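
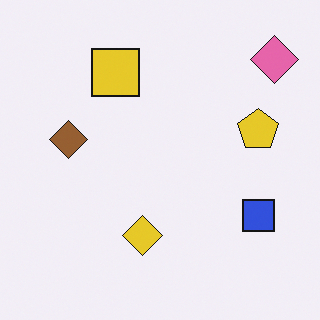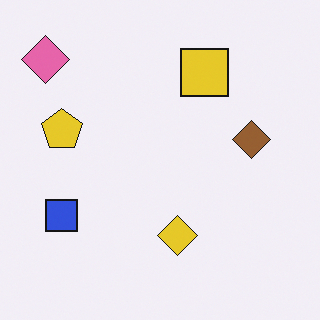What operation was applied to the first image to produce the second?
The image was flipped horizontally (left ↔ right).

The pink diamond is in the top-right of the first image and the top-left of the second — shapes on opposite sides of the vertical midline have swapped in a mirror flip.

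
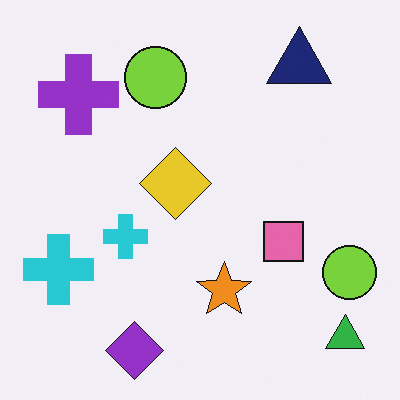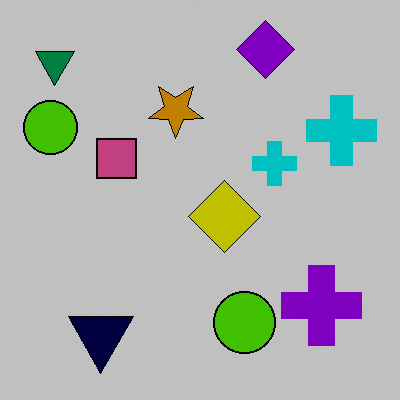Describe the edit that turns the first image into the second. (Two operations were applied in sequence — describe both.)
The image was rotated 180°, then heavily posterized to just a handful of flat colors.

The green triangle sits in the bottom-right of the first image and the top-left of the second — consistent with a whole-image 180° rotation. Each flat color has snapped to a coarser quantized level — most visibly, the near-white background has dropped to a flat grey.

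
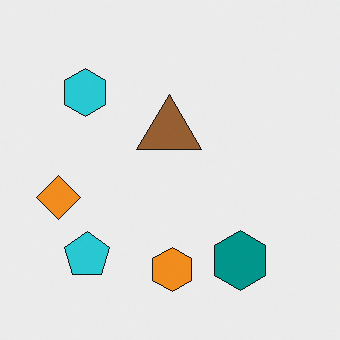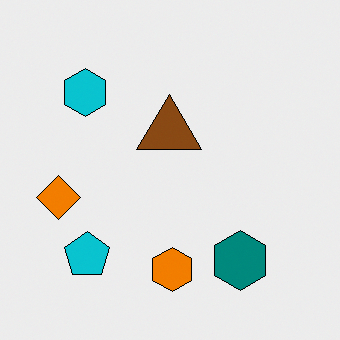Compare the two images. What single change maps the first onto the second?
Given slightly increased contrast.

Tones are pushed away from mid-grey across the whole image — a global contrast change.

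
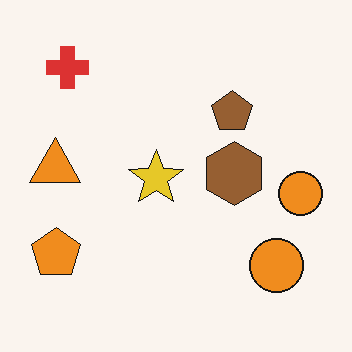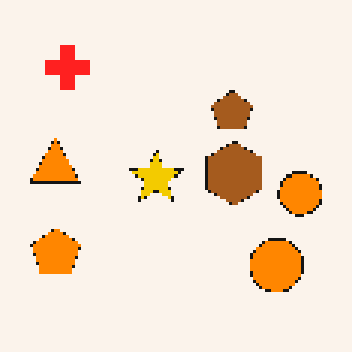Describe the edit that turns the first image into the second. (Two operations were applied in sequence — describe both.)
The image was lightly pixelated (a mild mosaic effect), then slightly oversaturated.

Shapes are reduced to large square blocks; fine edges and outlines are lost — a downscale-then-upscale (mosaic) effect. All colors are more vivid — a global saturation change.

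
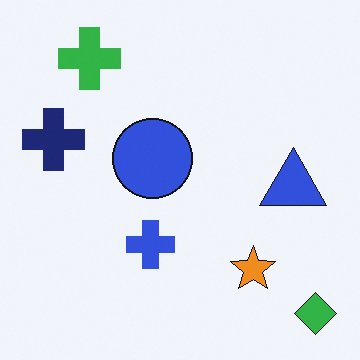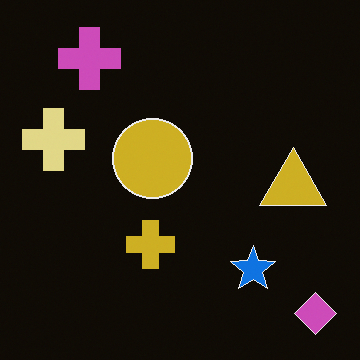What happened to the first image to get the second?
The image was color-inverted (negative).

The light background has become dark and every shape's color is its complement — a photographic negative.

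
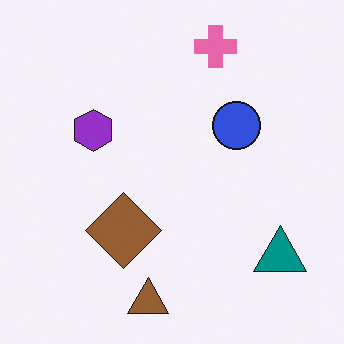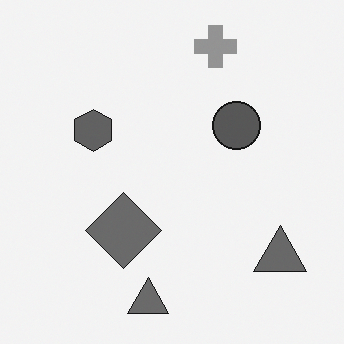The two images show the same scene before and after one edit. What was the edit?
This is the original image converted to grayscale.

All color is removed — every shape is now a shade of grey.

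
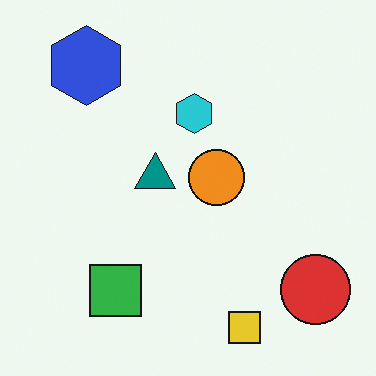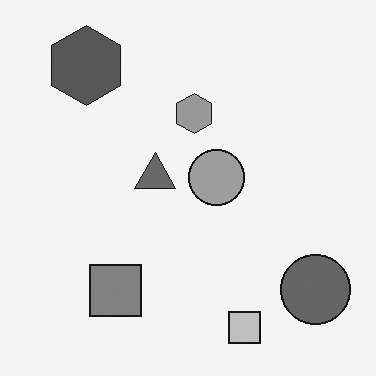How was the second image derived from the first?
It was converted to grayscale.

All color is removed — every shape is now a shade of grey.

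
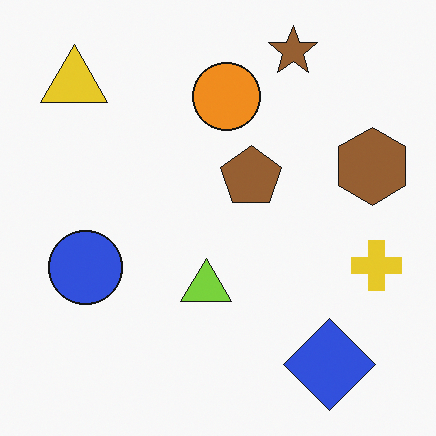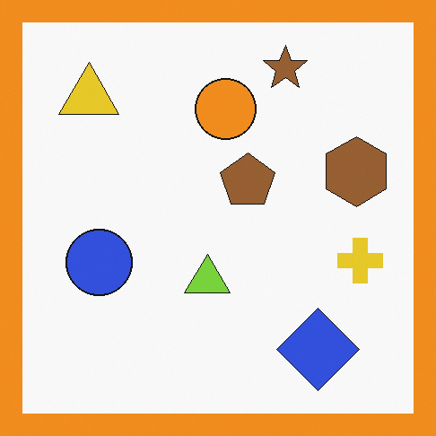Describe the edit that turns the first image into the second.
The image was framed with a orange border.

A solid orange frame runs around the edge of the second image, with the content slightly shrunk inside it.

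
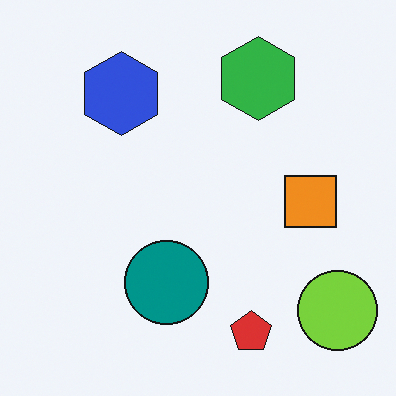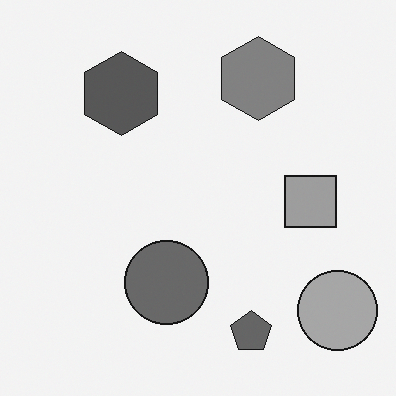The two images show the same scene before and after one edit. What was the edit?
This is the original image converted to grayscale.

All color is removed — every shape is now a shade of grey.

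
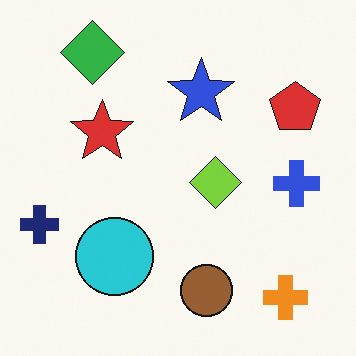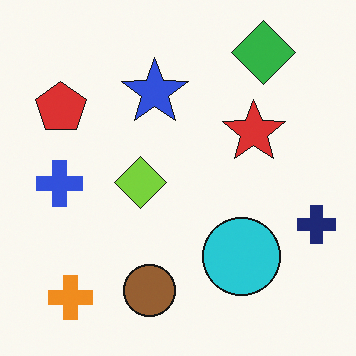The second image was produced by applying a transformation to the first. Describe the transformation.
This is the original image flipped horizontally (left ↔ right).

The navy cross is in the left of the first image and the right of the second — shapes on opposite sides of the vertical midline have swapped in a mirror flip.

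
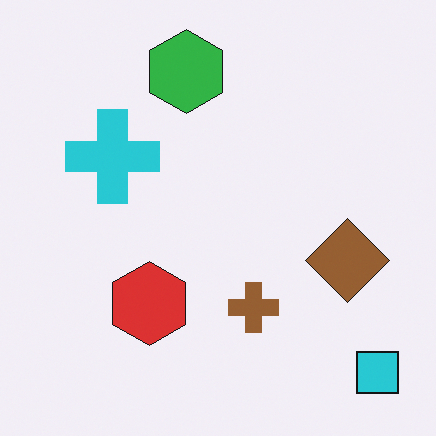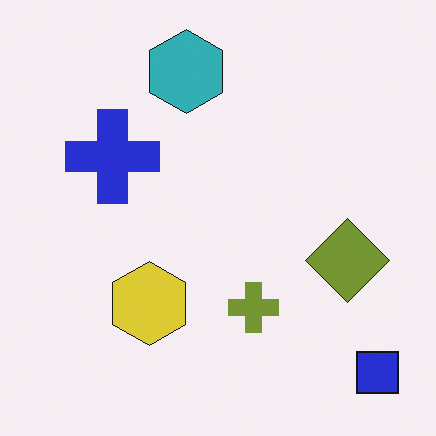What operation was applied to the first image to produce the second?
It was hue-shifted by a small amount.

Every shape's color has rotated by the same amount around the hue wheel — a uniform hue shift.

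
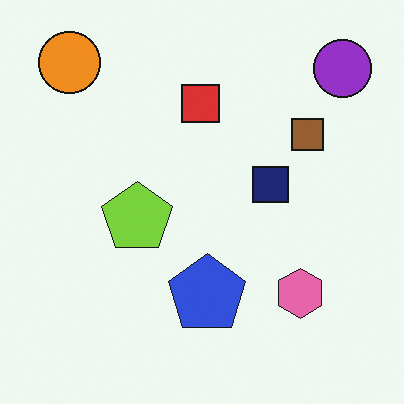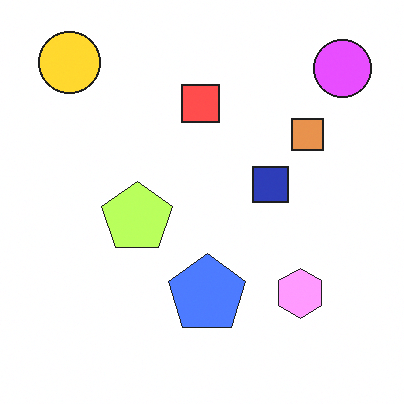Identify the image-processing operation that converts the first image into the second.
It was noticeably brightened.

Every pixel — background and shapes alike — is uniformly brightened.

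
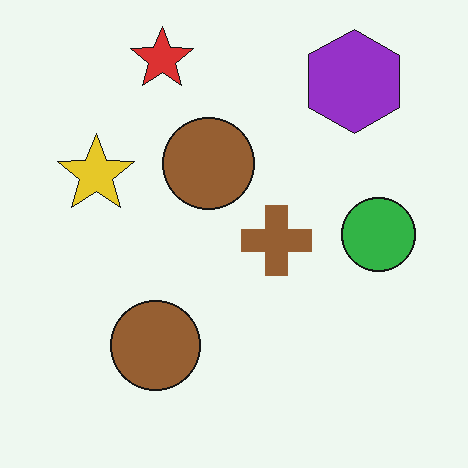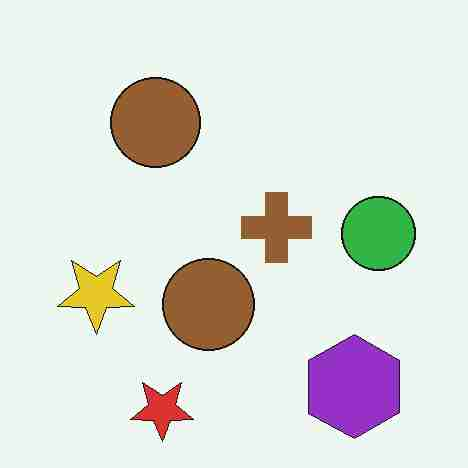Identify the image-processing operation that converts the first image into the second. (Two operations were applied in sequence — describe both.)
Flipped vertically (top ↔ bottom), then degraded with heavy JPEG compression.

The red star is in the top of the first image and the bottom of the second — shapes on opposite sides of the horizontal midline have swapped in a mirror flip. Blocky 8×8 compression artifacts appear around shape edges and the flat background shows ringing — characteristic JPEG degradation.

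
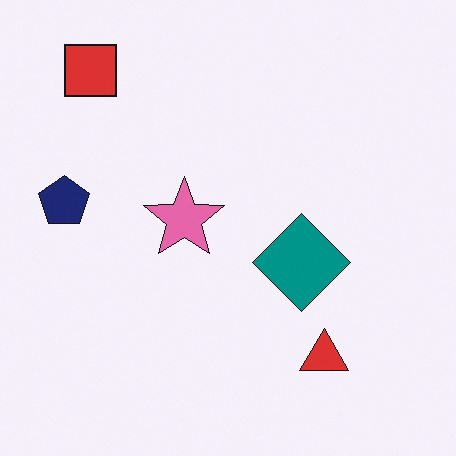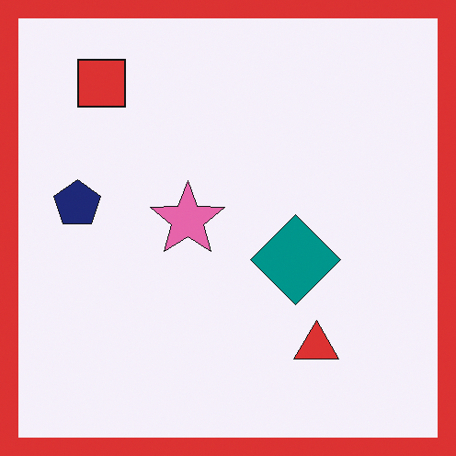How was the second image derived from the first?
The second image is the first framed with a red border.

A solid red frame runs around the edge of the second image, with the content slightly shrunk inside it.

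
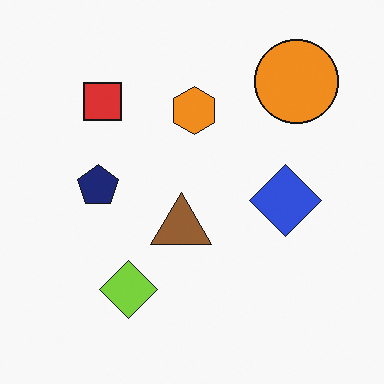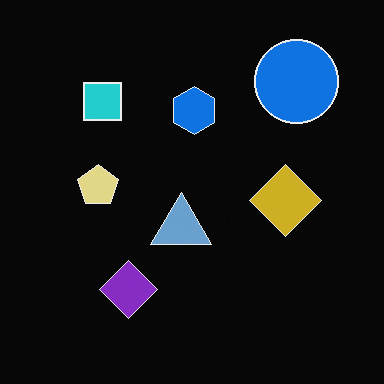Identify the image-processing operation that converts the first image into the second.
Color-inverted (negative).

The light background has become dark and every shape's color is its complement — a photographic negative.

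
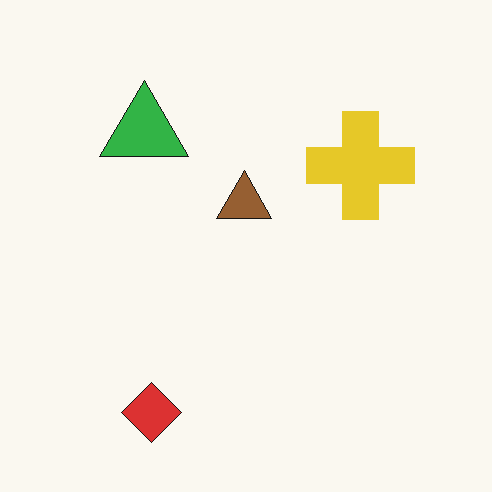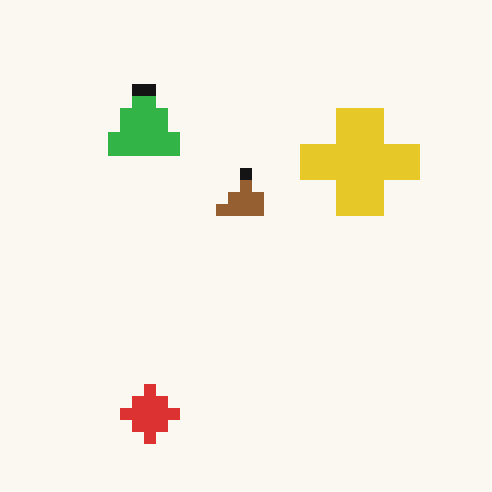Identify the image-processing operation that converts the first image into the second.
The transformation is: coarsely pixelated.

Shapes are reduced to large square blocks; fine edges and outlines are lost — a downscale-then-upscale (mosaic) effect.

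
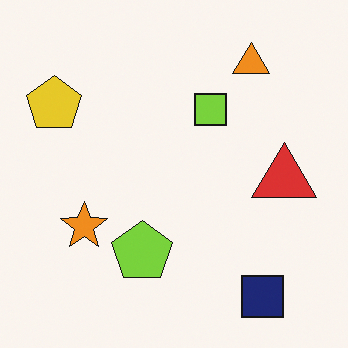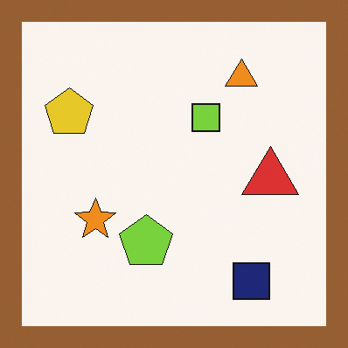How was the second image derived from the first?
The image was framed with a brown border.

A solid brown frame runs around the edge of the second image, with the content slightly shrunk inside it.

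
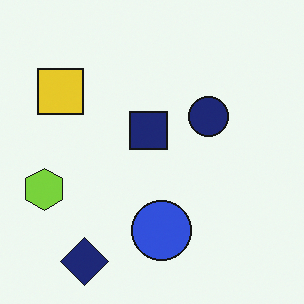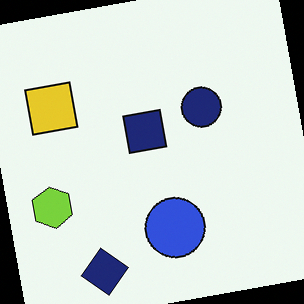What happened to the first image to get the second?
The transformation is: rotated counter-clockwise by a small amount.

Every shape is tilted by the same angle and the image corners show triangular fill wedges — a whole-image rotation by a non-right angle.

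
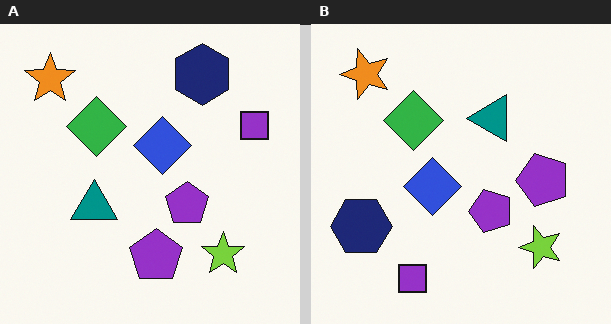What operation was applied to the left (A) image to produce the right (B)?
It was transposed (reflected across the top-left ↔ bottom-right diagonal).

Shapes have swapped their row and column positions — what was in the top-right is now in the bottom-left — a diagonal reflection.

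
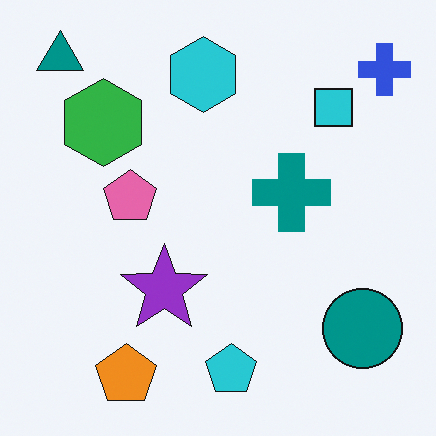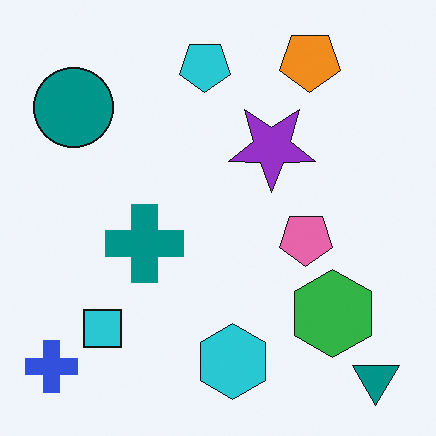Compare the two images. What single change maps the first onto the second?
Rotated 180°.

The teal triangle sits in the top-left of the first image and the bottom-right of the second — consistent with a whole-image 180° rotation.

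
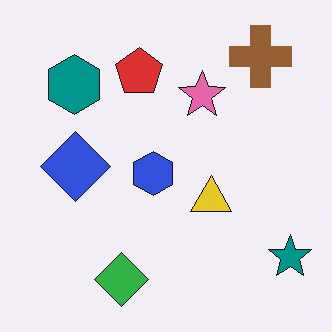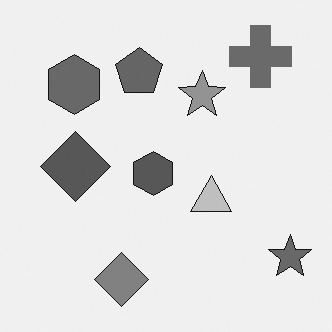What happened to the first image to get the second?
The second image is the first converted to grayscale.

All color is removed — every shape is now a shade of grey.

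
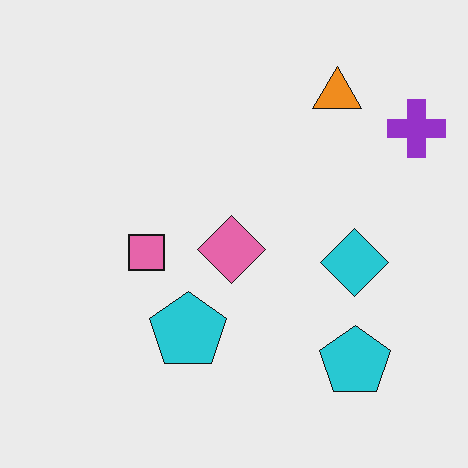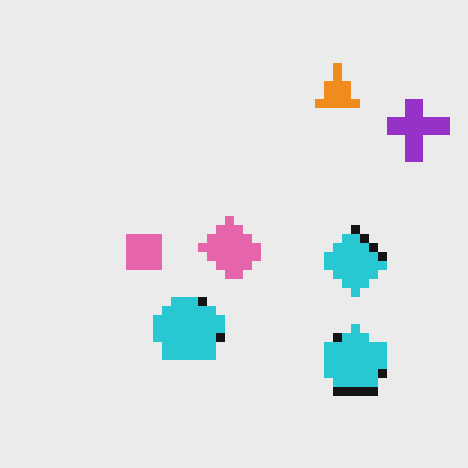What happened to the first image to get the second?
Coarsely pixelated.

Shapes are reduced to large square blocks; fine edges and outlines are lost — a downscale-then-upscale (mosaic) effect.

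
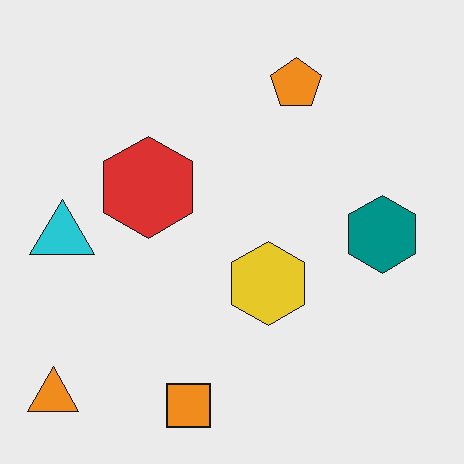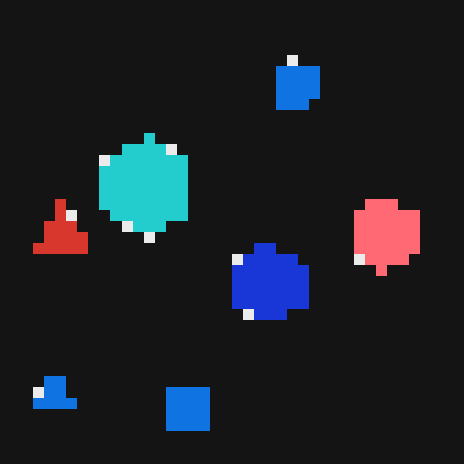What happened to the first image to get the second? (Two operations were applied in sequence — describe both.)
The second image is the first color-inverted (negative), then coarsely pixelated.

The light background has become dark and every shape's color is its complement — a photographic negative. Shapes are reduced to large square blocks; fine edges and outlines are lost — a downscale-then-upscale (mosaic) effect.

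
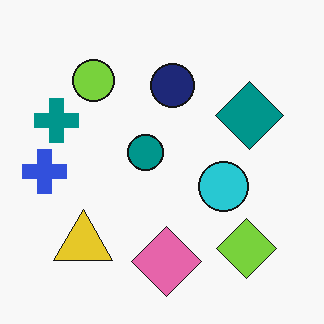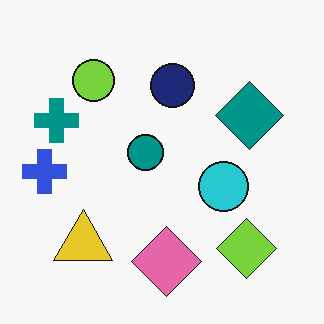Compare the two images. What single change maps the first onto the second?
The second image is the first given moderate JPEG compression.

Blocky 8×8 compression artifacts appear around shape edges and the flat background shows ringing — characteristic JPEG degradation.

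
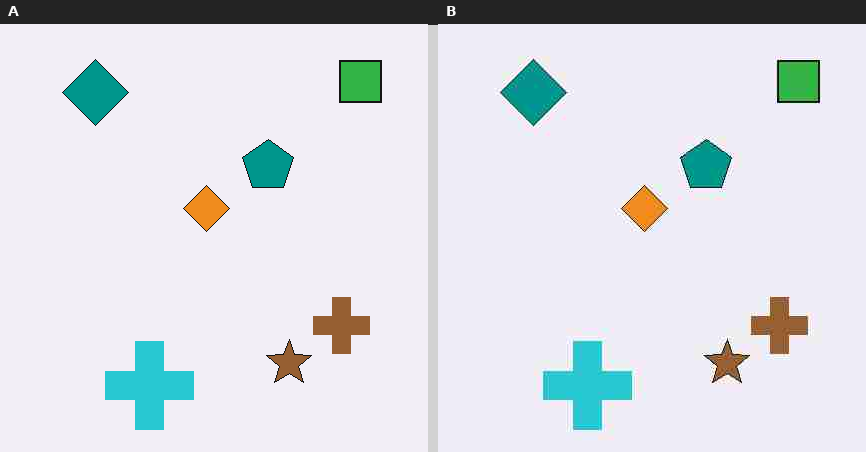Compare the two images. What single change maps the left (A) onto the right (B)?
The transformation is: degraded with heavy JPEG compression.

Blocky 8×8 compression artifacts appear around shape edges and the flat background shows ringing — characteristic JPEG degradation.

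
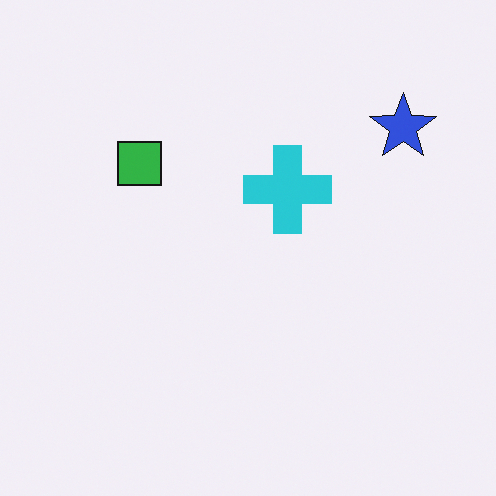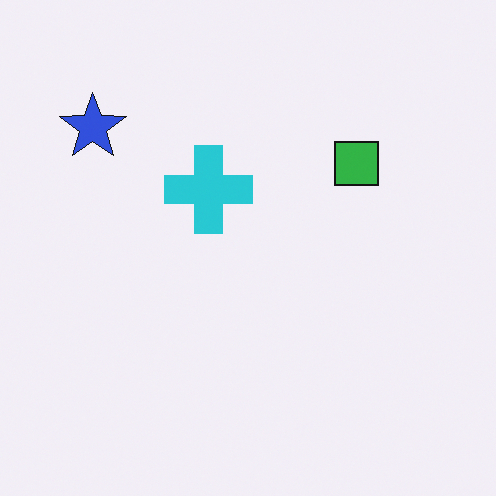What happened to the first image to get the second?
It was flipped horizontally (left ↔ right).

The blue star is in the top-right of the first image and the top-left of the second — shapes on opposite sides of the vertical midline have swapped in a mirror flip.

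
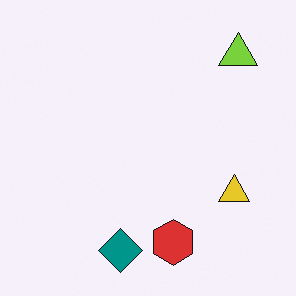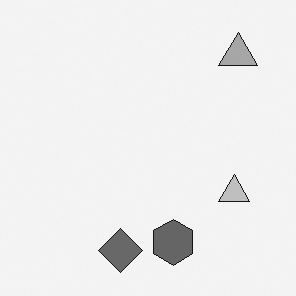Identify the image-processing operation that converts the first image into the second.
This is the original image converted to grayscale.

All color is removed — every shape is now a shade of grey.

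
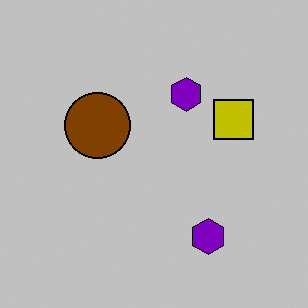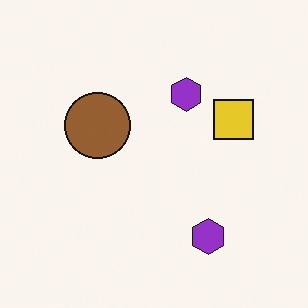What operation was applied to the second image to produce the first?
The first image is the second aggressively posterized.

Each flat color has snapped to a coarser quantized level — most visibly, the near-white background has dropped to a flat grey.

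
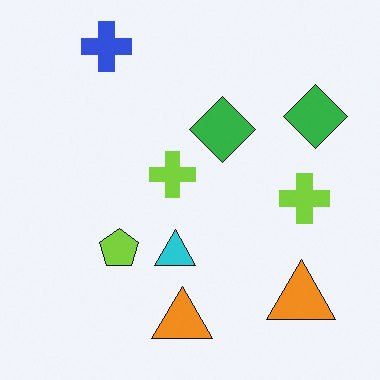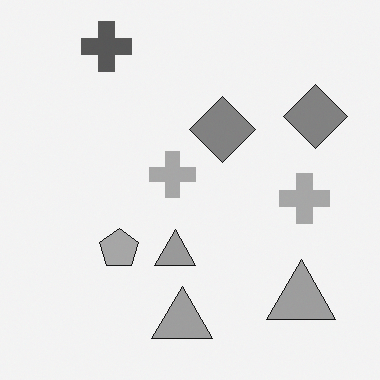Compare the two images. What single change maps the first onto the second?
The image was converted to grayscale.

All color is removed — every shape is now a shade of grey.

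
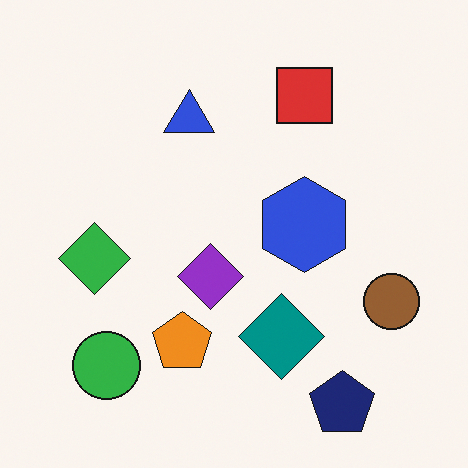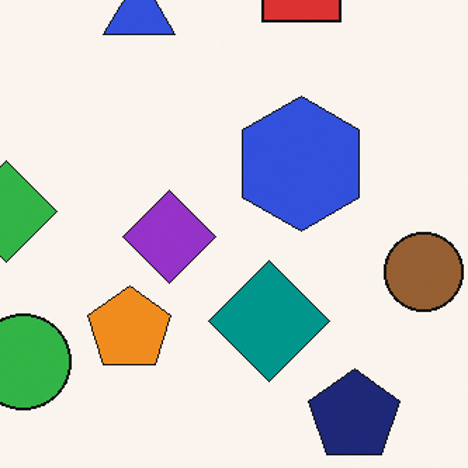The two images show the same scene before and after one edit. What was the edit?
This is the original image cropped to a modestly smaller region and rescaled.

The visible shapes are larger and the field of view is narrower; shapes near the original edges may be partly or wholly outside the frame — a crop-and-rescale.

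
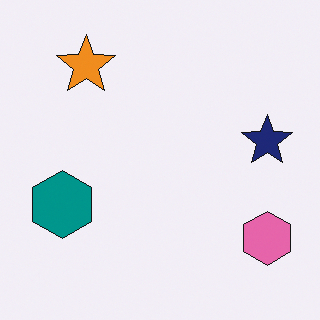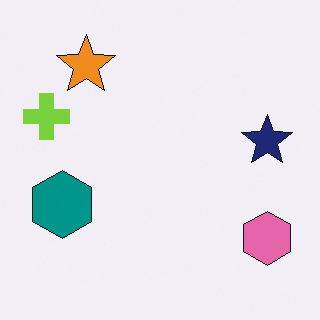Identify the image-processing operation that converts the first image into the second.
The second image is the first overlaid with an additional lime cross.

A lime cross appears in the second image that is absent from the first.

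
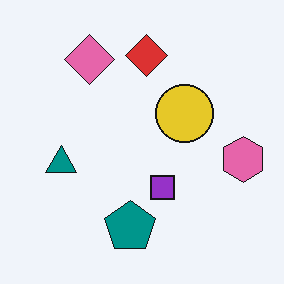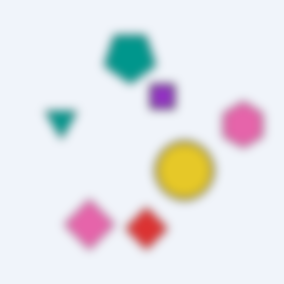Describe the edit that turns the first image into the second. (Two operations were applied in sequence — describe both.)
It was flipped vertically (top ↔ bottom), then heavily blurred.

The red diamond is in the top of the first image and the bottom of the second — shapes on opposite sides of the horizontal midline have swapped in a mirror flip. Shape edges and outlines are uniformly softened across the whole image.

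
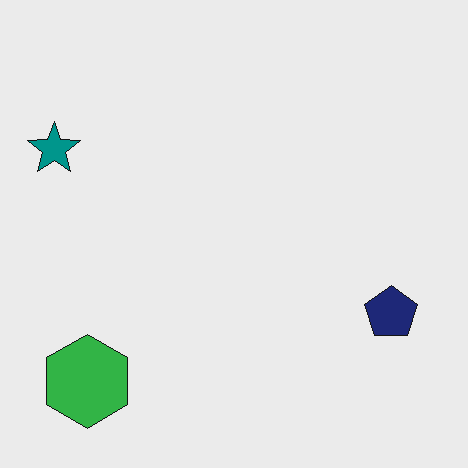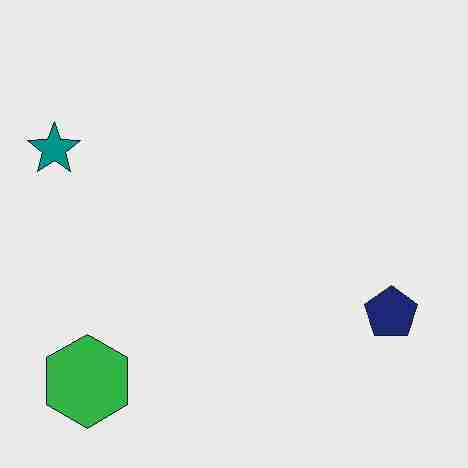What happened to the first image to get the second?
Degraded with heavy JPEG compression.

Blocky 8×8 compression artifacts appear around shape edges and the flat background shows ringing — characteristic JPEG degradation.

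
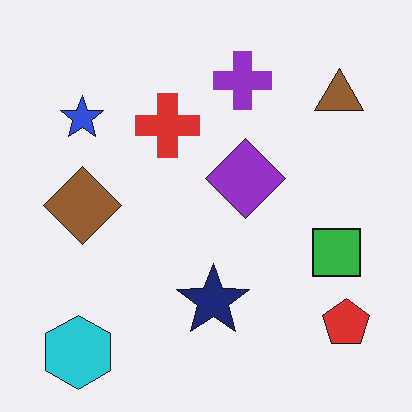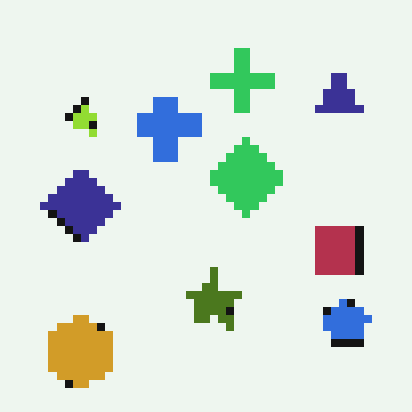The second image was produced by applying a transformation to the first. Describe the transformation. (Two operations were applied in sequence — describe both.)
Hue-shifted by a large amount, then moderately pixelated.

Every shape's color has rotated by the same amount around the hue wheel — a uniform hue shift. Shapes are reduced to large square blocks; fine edges and outlines are lost — a downscale-then-upscale (mosaic) effect.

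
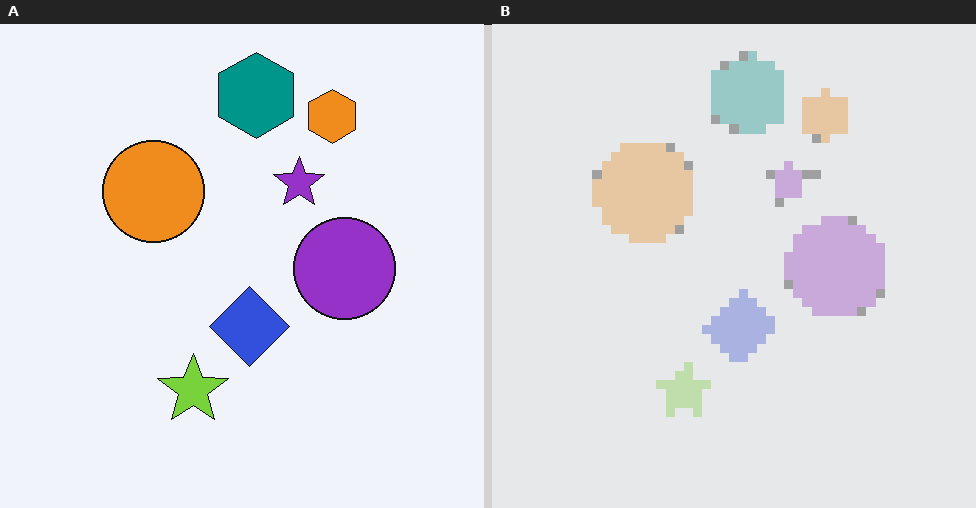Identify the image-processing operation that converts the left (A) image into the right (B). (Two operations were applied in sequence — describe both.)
Washed out (contrast reduced), then heavily pixelated into large blocks.

Tones are pushed toward mid-grey across the whole image — a global contrast change. Shapes are reduced to large square blocks; fine edges and outlines are lost — a downscale-then-upscale (mosaic) effect.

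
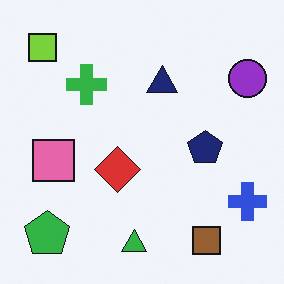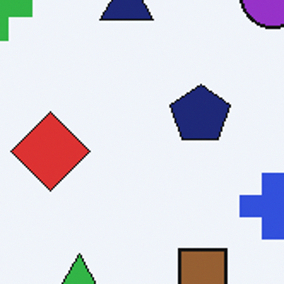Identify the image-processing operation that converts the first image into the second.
The transformation is: cropped tightly and scaled back up.

The visible shapes are larger and the field of view is narrower; shapes near the original edges may be partly or wholly outside the frame — a crop-and-rescale.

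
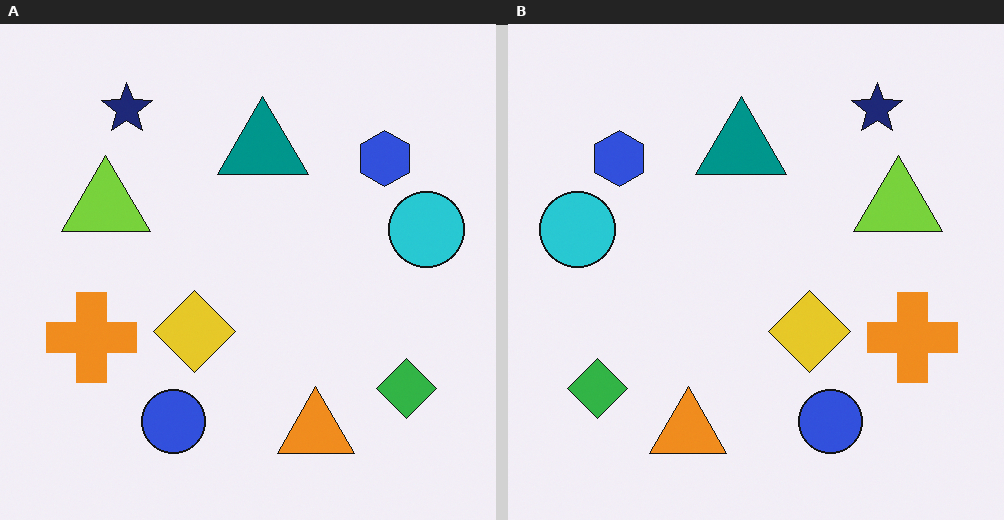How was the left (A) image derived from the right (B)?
The left (A) image is the right (B) flipped horizontally (left ↔ right).

The cyan circle is in the left of the right (B) image and the right of the left (A) — shapes on opposite sides of the vertical midline have swapped in a mirror flip.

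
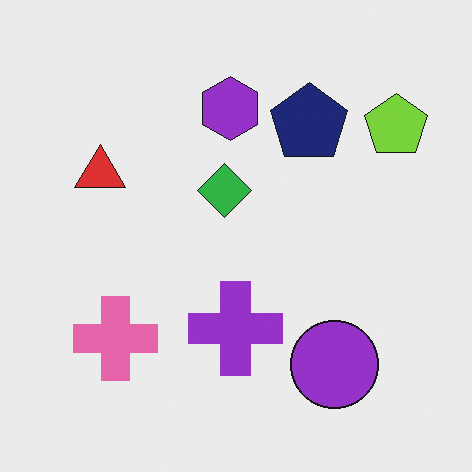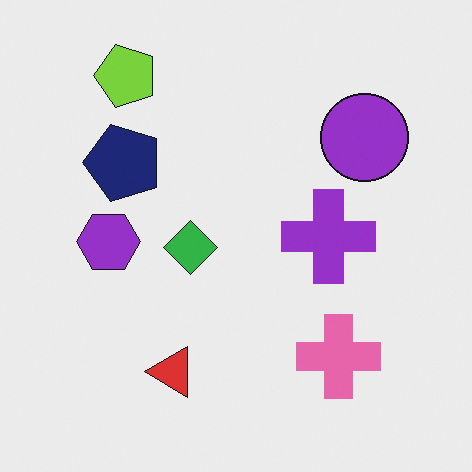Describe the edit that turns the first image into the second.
This is the original image rotated 90° counter-clockwise.

The lime pentagon sits in the top-right of the first image and the top-left of the second — consistent with a whole-image 90° counter-clockwise rotation.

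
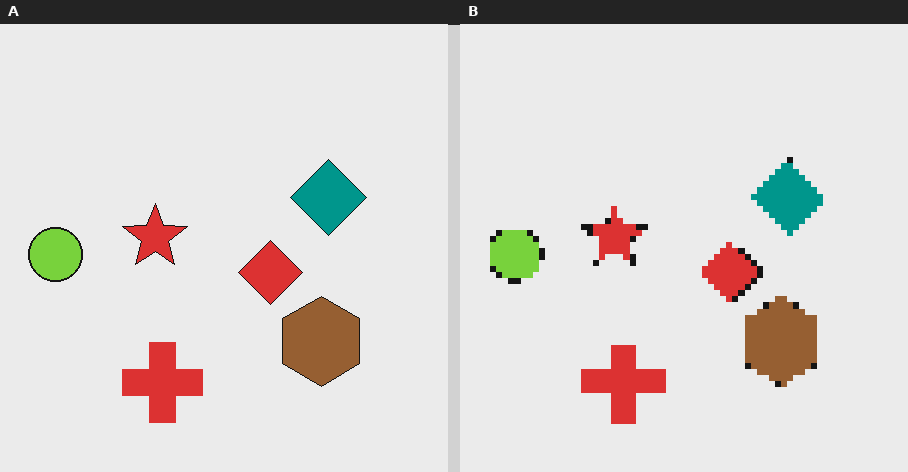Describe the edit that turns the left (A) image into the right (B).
This is the original image moderately pixelated.

Shapes are reduced to large square blocks; fine edges and outlines are lost — a downscale-then-upscale (mosaic) effect.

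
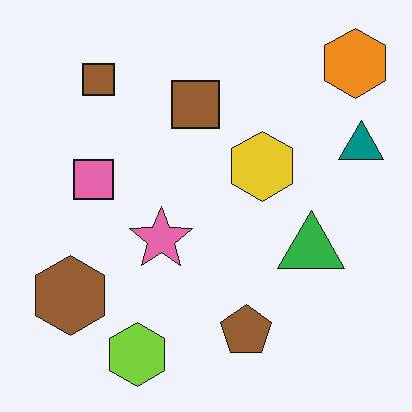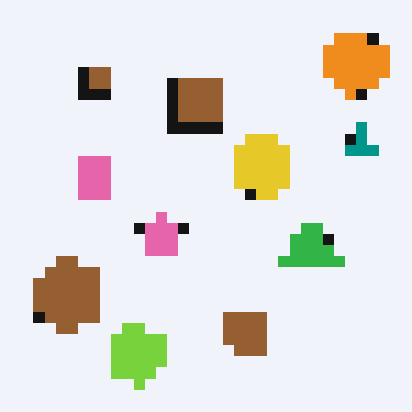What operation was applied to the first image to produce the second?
The transformation is: coarsely pixelated.

Shapes are reduced to large square blocks; fine edges and outlines are lost — a downscale-then-upscale (mosaic) effect.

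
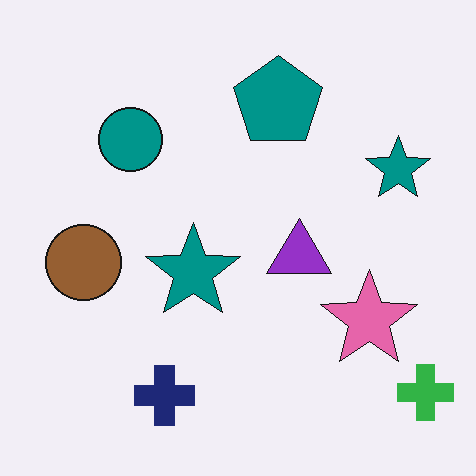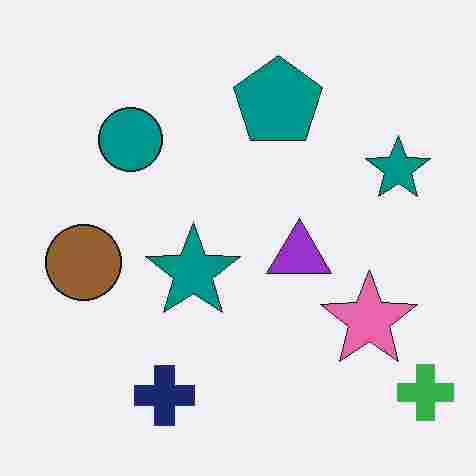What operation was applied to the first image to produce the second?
It was heavily JPEG-compressed with obvious blocking artifacts.

Blocky 8×8 compression artifacts appear around shape edges and the flat background shows ringing — characteristic JPEG degradation.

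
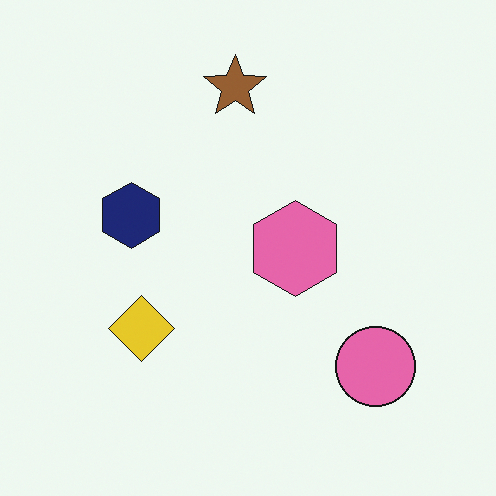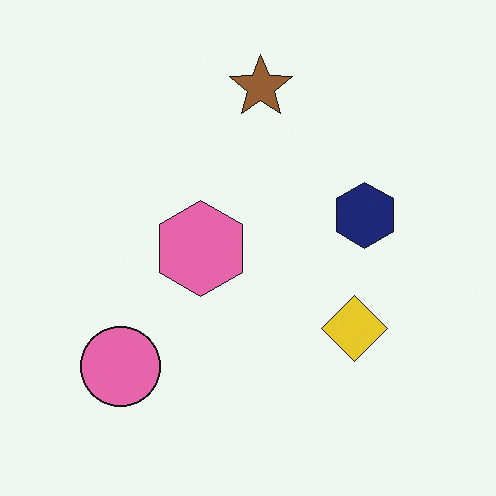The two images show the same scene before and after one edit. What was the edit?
It was flipped horizontally (left ↔ right).

The pink circle is in the bottom-right of the first image and the bottom-left of the second — shapes on opposite sides of the vertical midline have swapped in a mirror flip.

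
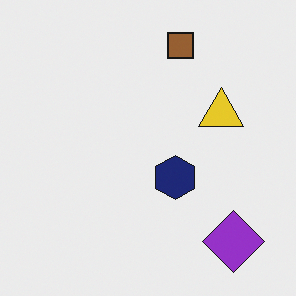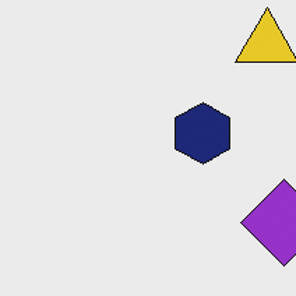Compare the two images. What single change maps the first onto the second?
The image was cropped slightly and scaled back up.

The visible shapes are larger and the field of view is narrower; shapes near the original edges may be partly or wholly outside the frame — a crop-and-rescale.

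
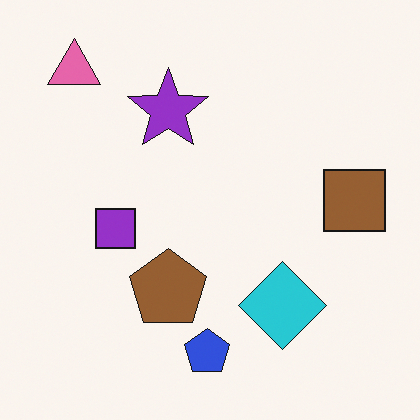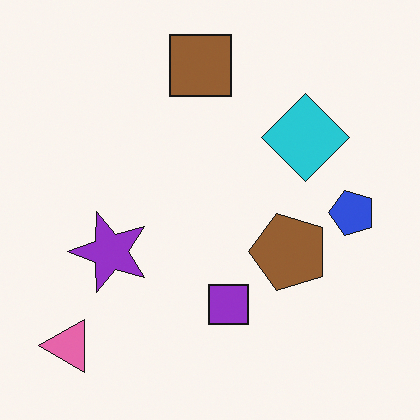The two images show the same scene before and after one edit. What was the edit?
This is the original image rotated 90° counter-clockwise.

The pink triangle sits in the top-left of the first image and the bottom-left of the second — consistent with a whole-image 90° counter-clockwise rotation.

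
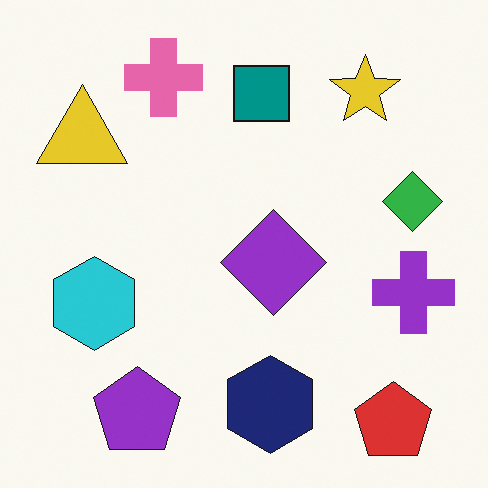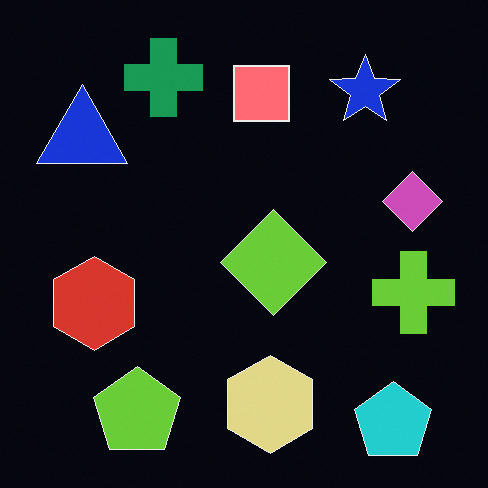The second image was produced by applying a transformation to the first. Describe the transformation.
The transformation is: color-inverted (negative).

The light background has become dark and every shape's color is its complement — a photographic negative.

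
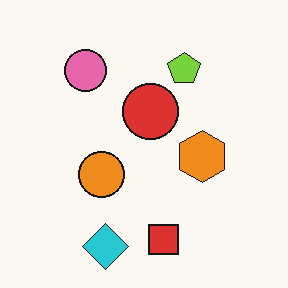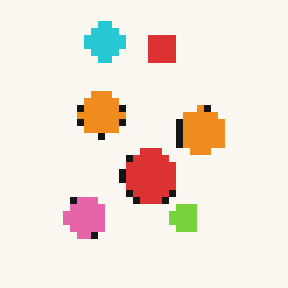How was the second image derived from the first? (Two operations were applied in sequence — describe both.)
The image was flipped vertically (top ↔ bottom), then moderately pixelated.

The cyan diamond is in the bottom of the first image and the top of the second — shapes on opposite sides of the horizontal midline have swapped in a mirror flip. Shapes are reduced to large square blocks; fine edges and outlines are lost — a downscale-then-upscale (mosaic) effect.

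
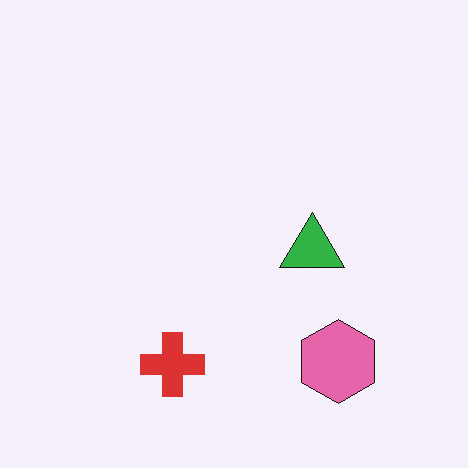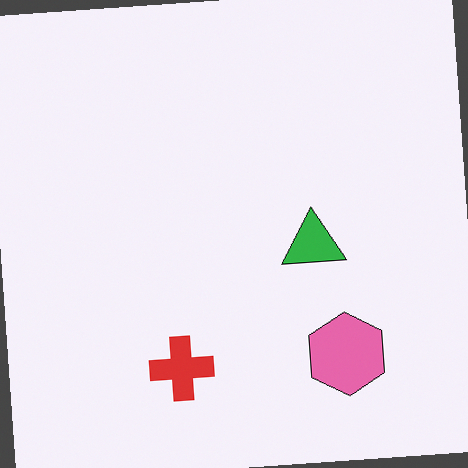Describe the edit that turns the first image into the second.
This is the original image rotated counter-clockwise by a small amount.

Every shape is tilted by the same angle and the image corners show triangular fill wedges — a whole-image rotation by a non-right angle.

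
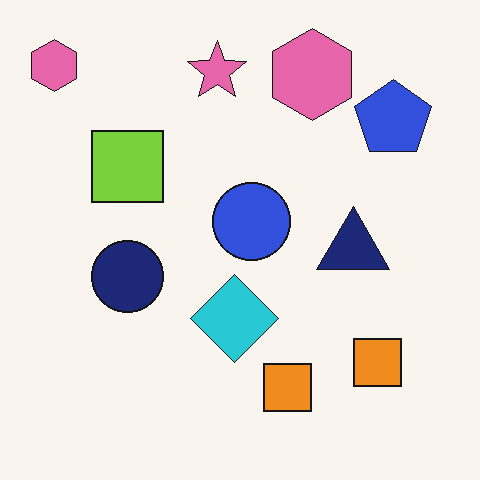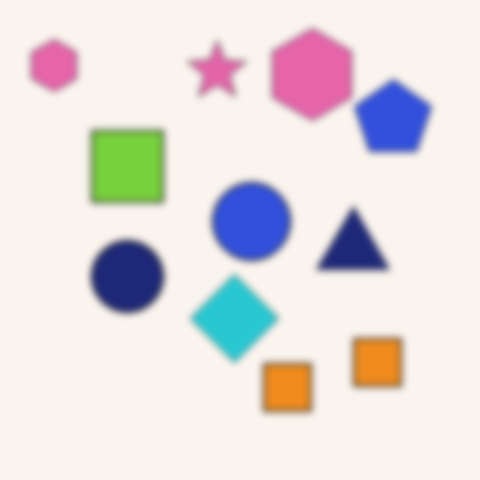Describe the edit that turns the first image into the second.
This is the original image noticeably gaussian-blurred.

Shape edges and outlines are uniformly softened across the whole image.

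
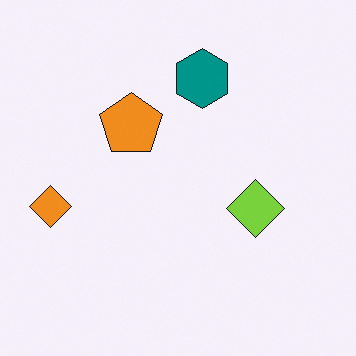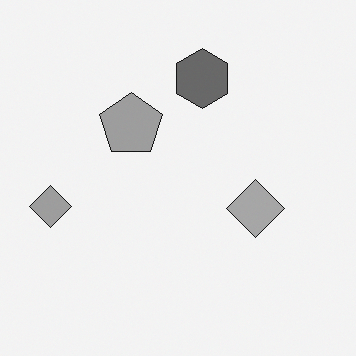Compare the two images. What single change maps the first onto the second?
The image was converted to grayscale.

All color is removed — every shape is now a shade of grey.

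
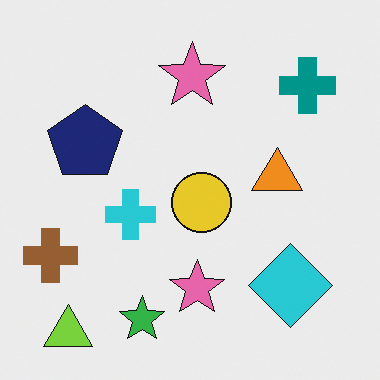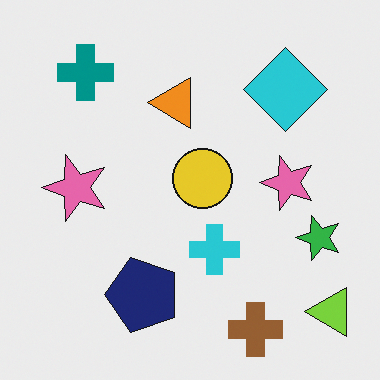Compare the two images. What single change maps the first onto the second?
The transformation is: rotated 90° counter-clockwise.

The lime triangle sits in the bottom-left of the first image and the bottom-right of the second — consistent with a whole-image 90° counter-clockwise rotation.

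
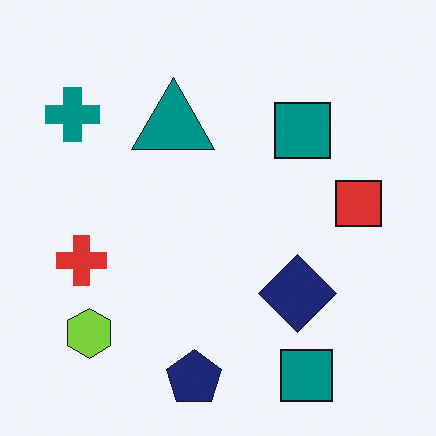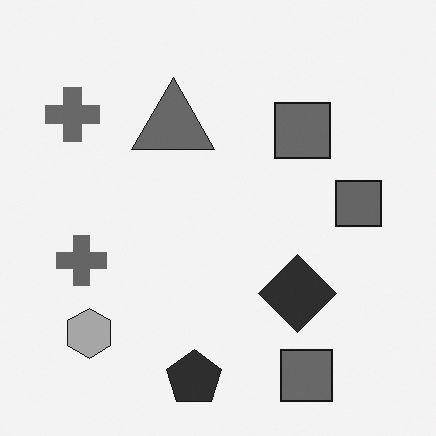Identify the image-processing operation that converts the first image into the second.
The image was converted to grayscale.

All color is removed — every shape is now a shade of grey.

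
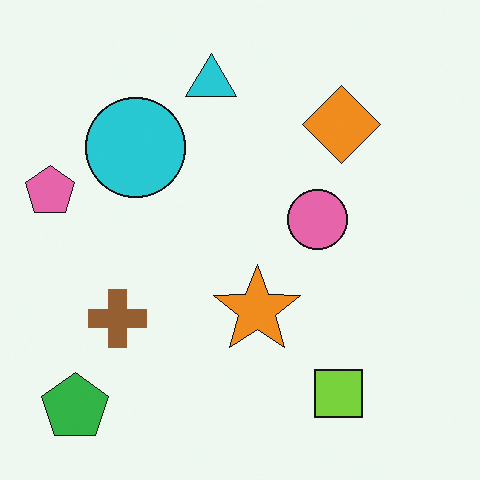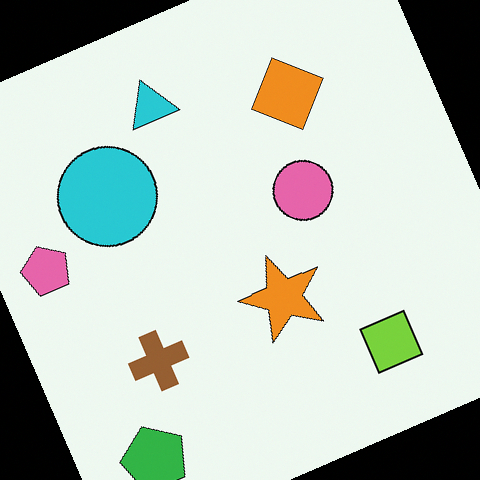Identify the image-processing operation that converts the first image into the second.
The transformation is: rotated counter-clockwise by a moderate amount.

Every shape is tilted by the same angle and the image corners show triangular fill wedges — a whole-image rotation by a non-right angle.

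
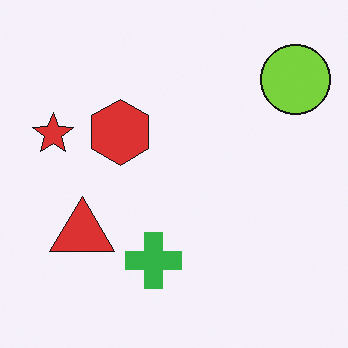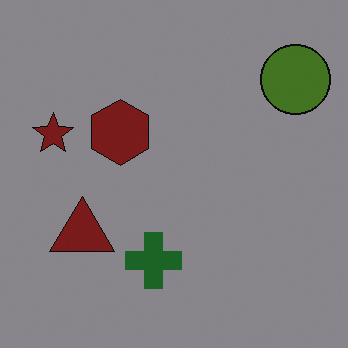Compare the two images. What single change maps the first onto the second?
The image was substantially darkened.

Every pixel — background and shapes alike — is uniformly darkened.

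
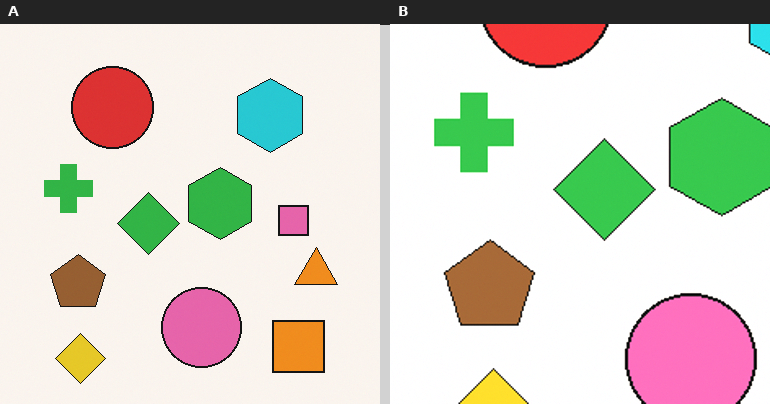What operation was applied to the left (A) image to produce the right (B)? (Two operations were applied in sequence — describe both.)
This is the original image cropped tightly and scaled back up, then slightly brightened.

The visible shapes are larger and the field of view is narrower; shapes near the original edges may be partly or wholly outside the frame — a crop-and-rescale. Every pixel — background and shapes alike — is uniformly brightened.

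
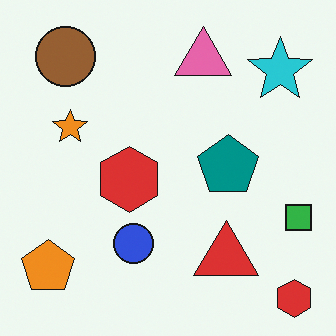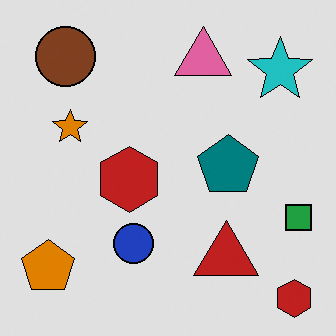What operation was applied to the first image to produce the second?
It was moderately posterized.

Each flat color has snapped to a coarser quantized level — most visibly, the near-white background has dropped to a flat grey.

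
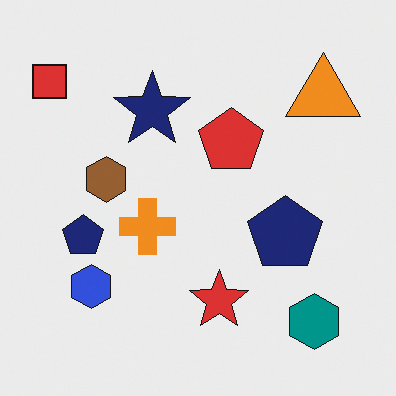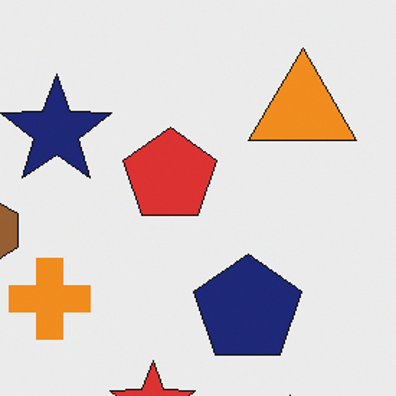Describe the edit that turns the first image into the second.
The transformation is: cropped slightly and scaled back up.

The visible shapes are larger and the field of view is narrower; shapes near the original edges may be partly or wholly outside the frame — a crop-and-rescale.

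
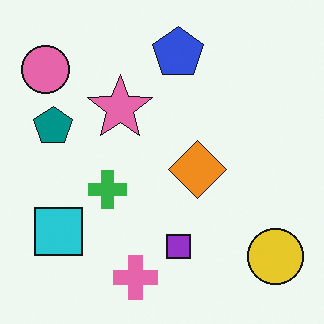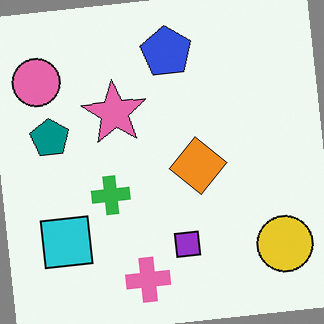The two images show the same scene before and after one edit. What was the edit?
The transformation is: rotated counter-clockwise by a slight angle.

Every shape is tilted by the same angle and the image corners show triangular fill wedges — a whole-image rotation by a non-right angle.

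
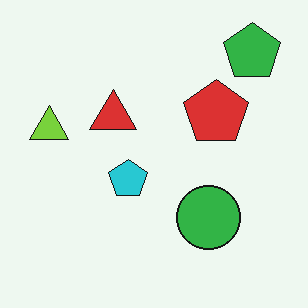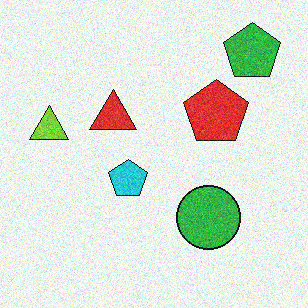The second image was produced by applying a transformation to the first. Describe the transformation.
The transformation is: degraded with visible gaussian noise.

Random speckle covers the whole image, including the flat background.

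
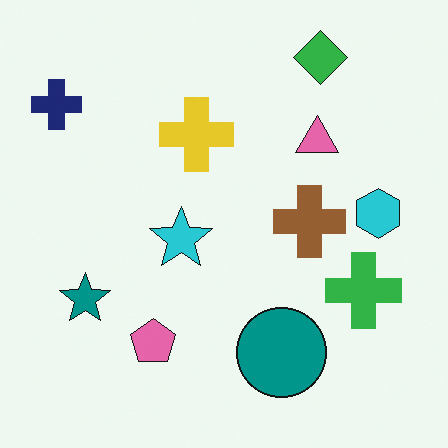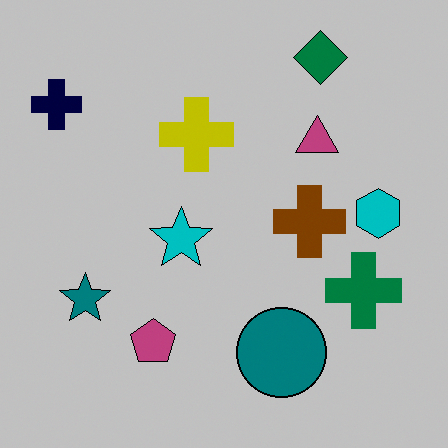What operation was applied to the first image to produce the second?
It was heavily posterized to just a handful of flat colors.

Each flat color has snapped to a coarser quantized level — most visibly, the near-white background has dropped to a flat grey.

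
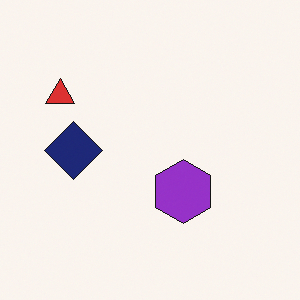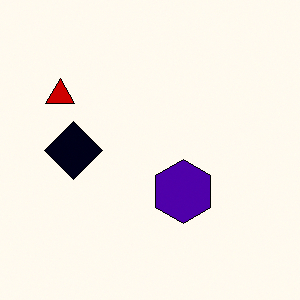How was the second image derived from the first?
It was boosted in contrast.

Tones are pushed away from mid-grey across the whole image — a global contrast change.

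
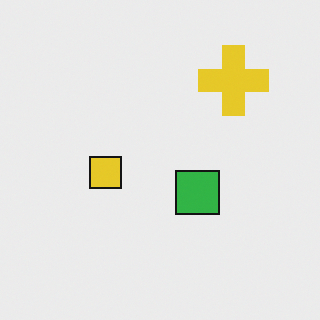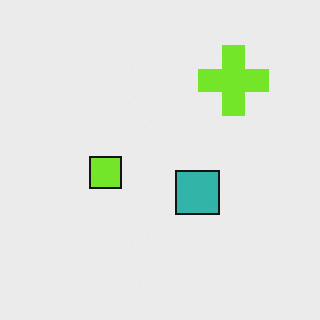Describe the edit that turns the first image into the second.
This is the original image hue-shifted slightly.

Every shape's color has rotated by the same amount around the hue wheel — a uniform hue shift.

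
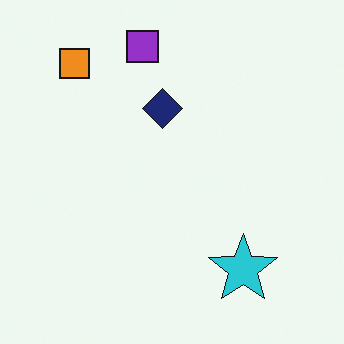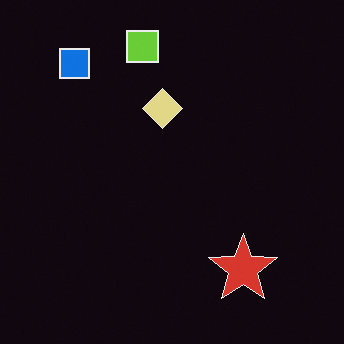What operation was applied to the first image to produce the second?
The image was color-inverted (negative).

The light background has become dark and every shape's color is its complement — a photographic negative.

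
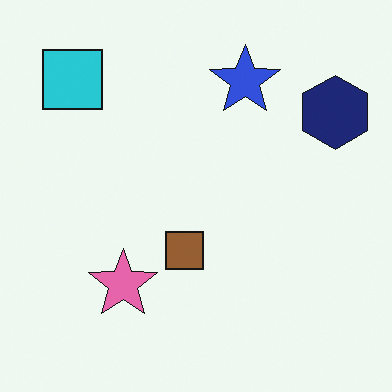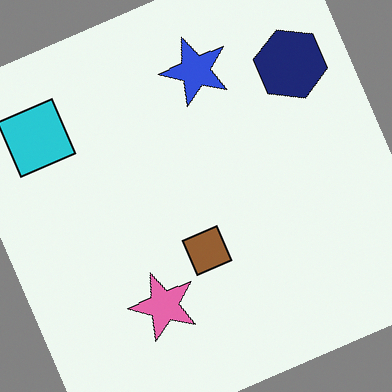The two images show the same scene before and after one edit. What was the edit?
The image was rotated counter-clockwise by a clearly visible amount.

Every shape is tilted by the same angle and the image corners show triangular fill wedges — a whole-image rotation by a non-right angle.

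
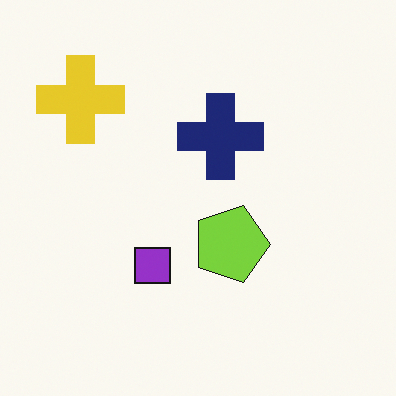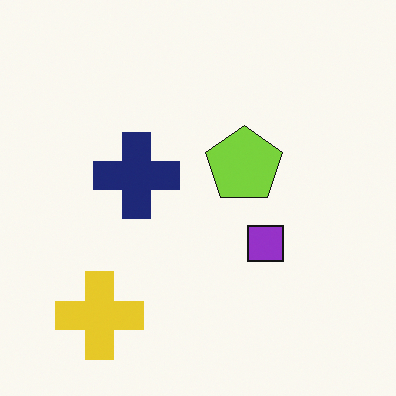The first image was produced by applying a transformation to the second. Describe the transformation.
The first image is the second rotated 90° clockwise.

The yellow cross sits in the bottom-left of the second image and the top-left of the first — consistent with a whole-image 90° clockwise rotation.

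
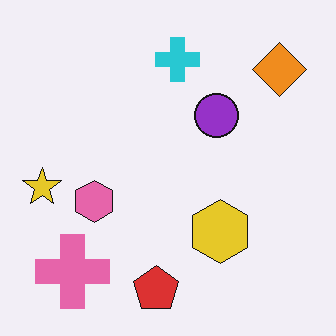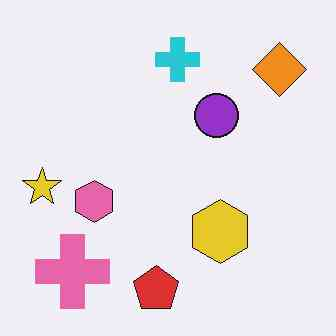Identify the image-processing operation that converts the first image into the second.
Given moderate JPEG compression.

Blocky 8×8 compression artifacts appear around shape edges and the flat background shows ringing — characteristic JPEG degradation.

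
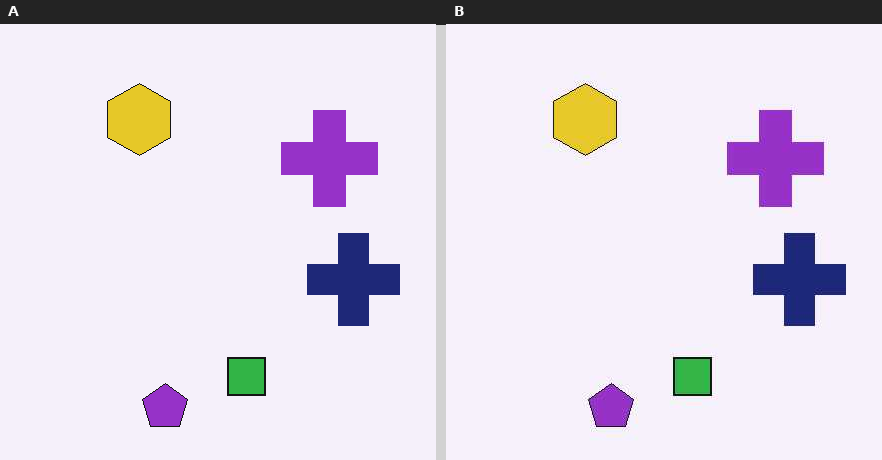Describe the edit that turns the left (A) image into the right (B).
The right (B) image is the left (A) JPEG-compressed with visible artifacts.

Blocky 8×8 compression artifacts appear around shape edges and the flat background shows ringing — characteristic JPEG degradation.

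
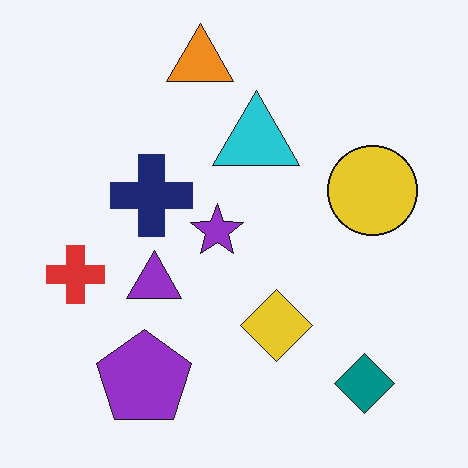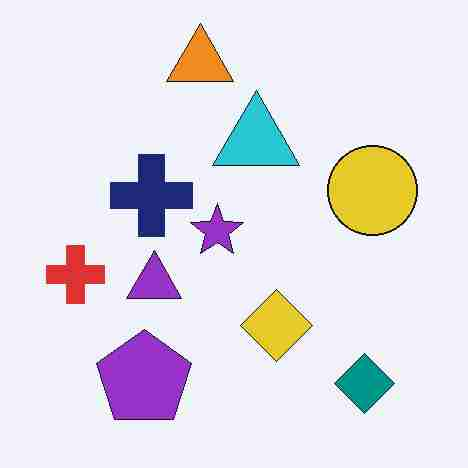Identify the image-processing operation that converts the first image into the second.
The image was heavily JPEG-compressed with obvious blocking artifacts.

Blocky 8×8 compression artifacts appear around shape edges and the flat background shows ringing — characteristic JPEG degradation.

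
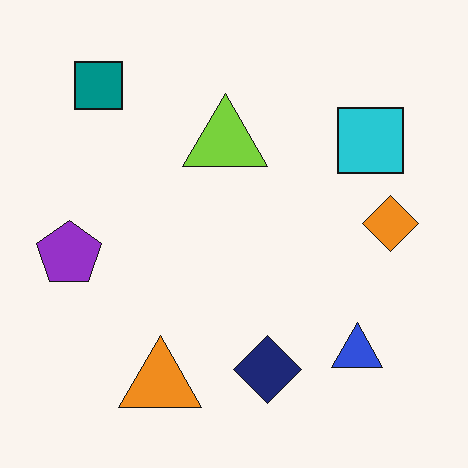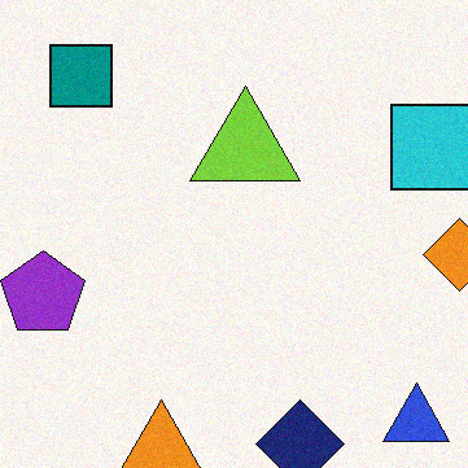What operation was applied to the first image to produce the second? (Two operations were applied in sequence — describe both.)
It was degraded with subtle gaussian noise, then cropped slightly and scaled back up.

Random speckle covers the whole image, including the flat background. The visible shapes are larger and the field of view is narrower; shapes near the original edges may be partly or wholly outside the frame — a crop-and-rescale.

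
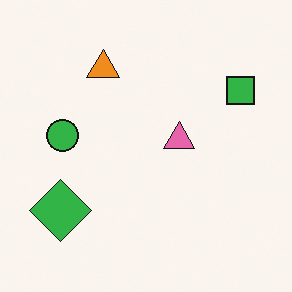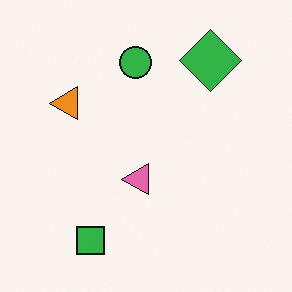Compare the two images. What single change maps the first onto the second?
The second image is the first transposed (reflected across the top-left ↔ bottom-right diagonal).

Shapes have swapped their row and column positions — what was in the top-right is now in the bottom-left — a diagonal reflection.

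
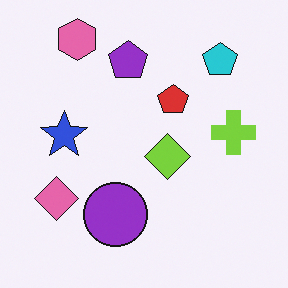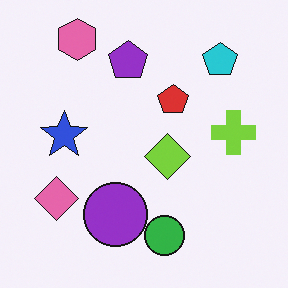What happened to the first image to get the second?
The transformation is: overlaid with an additional green circle.

A green circle appears in the second image that is absent from the first.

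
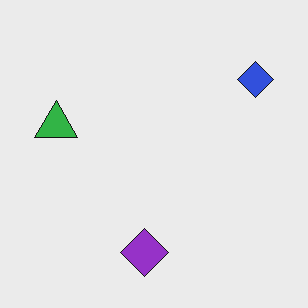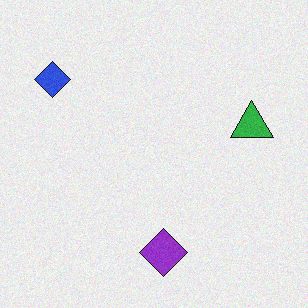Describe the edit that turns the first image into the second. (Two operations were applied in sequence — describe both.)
This is the original image flipped horizontally (left ↔ right), then degraded with subtle gaussian noise.

The blue diamond is in the top-right of the first image and the top-left of the second — shapes on opposite sides of the vertical midline have swapped in a mirror flip. Random speckle covers the whole image, including the flat background.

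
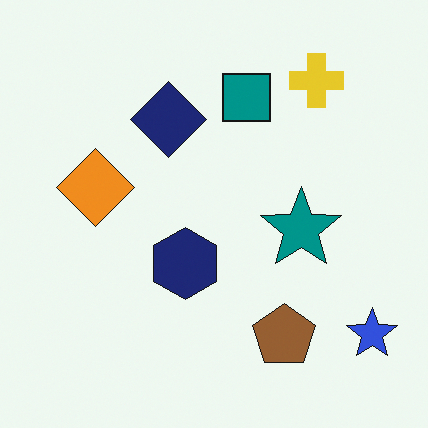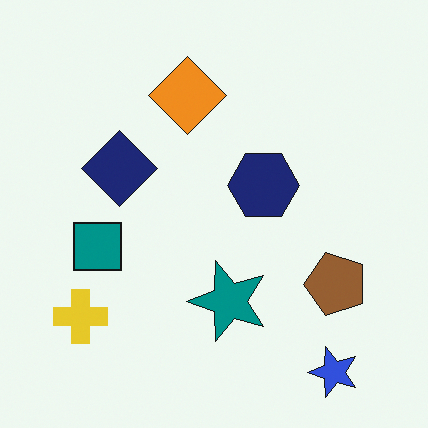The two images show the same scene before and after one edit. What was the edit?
The transformation is: transposed (reflected across the top-left ↔ bottom-right diagonal).

Shapes have swapped their row and column positions — what was in the top-right is now in the bottom-left — a diagonal reflection.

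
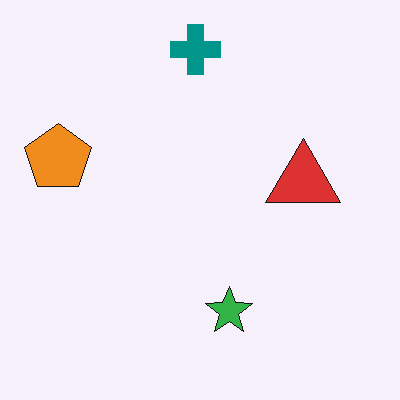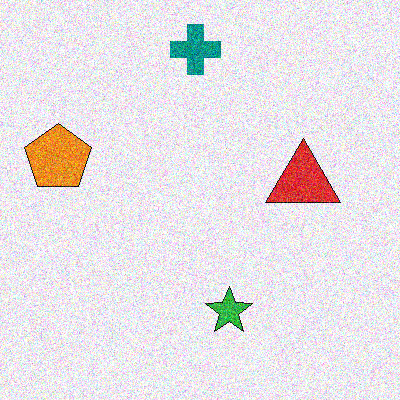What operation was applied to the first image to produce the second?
The second image is the first degraded with heavy additive noise.

Random speckle covers the whole image, including the flat background.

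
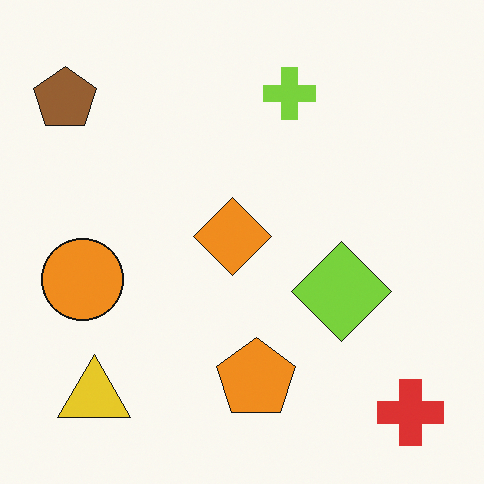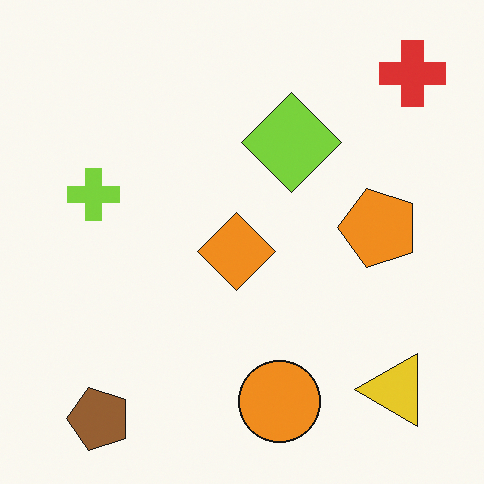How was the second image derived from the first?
The transformation is: rotated 90° counter-clockwise.

The red cross sits in the bottom-right of the first image and the top-right of the second — consistent with a whole-image 90° counter-clockwise rotation.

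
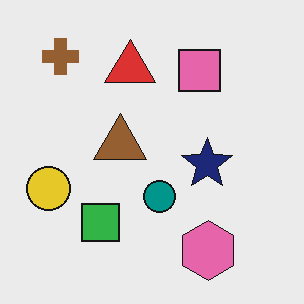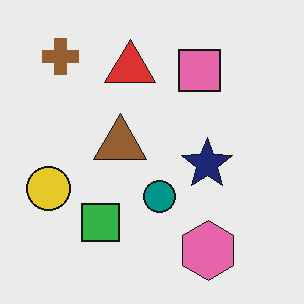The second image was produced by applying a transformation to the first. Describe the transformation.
The image was given moderate JPEG compression.

Blocky 8×8 compression artifacts appear around shape edges and the flat background shows ringing — characteristic JPEG degradation.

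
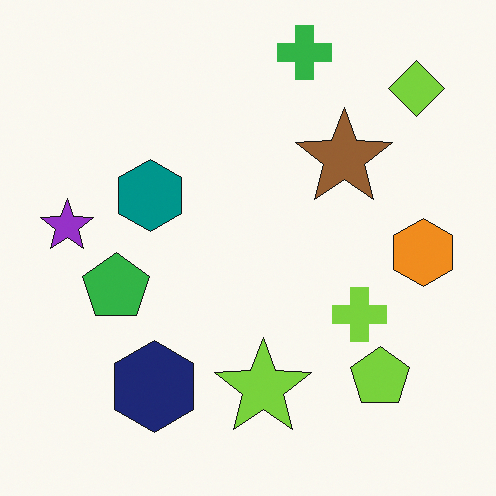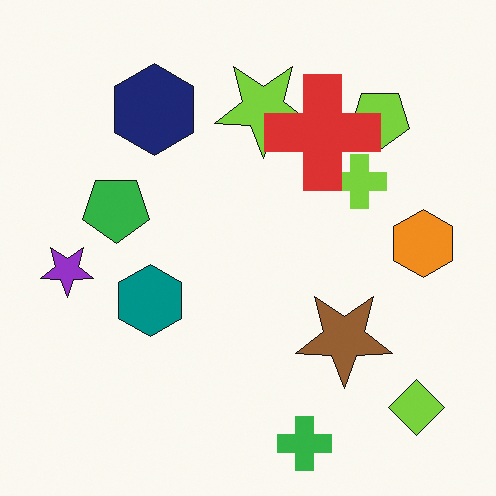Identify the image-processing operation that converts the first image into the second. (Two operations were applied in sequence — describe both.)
The image was flipped vertically (top ↔ bottom), then overlaid with an additional red cross.

The green cross is in the top of the first image and the bottom of the second — shapes on opposite sides of the horizontal midline have swapped in a mirror flip. A red cross appears in the second image that is absent from the first.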